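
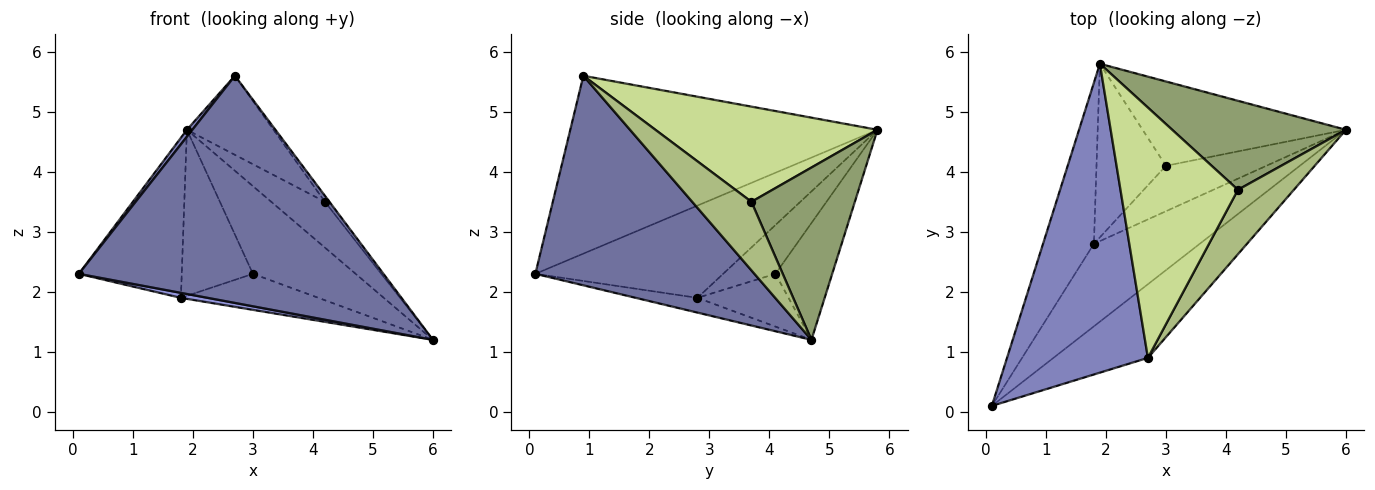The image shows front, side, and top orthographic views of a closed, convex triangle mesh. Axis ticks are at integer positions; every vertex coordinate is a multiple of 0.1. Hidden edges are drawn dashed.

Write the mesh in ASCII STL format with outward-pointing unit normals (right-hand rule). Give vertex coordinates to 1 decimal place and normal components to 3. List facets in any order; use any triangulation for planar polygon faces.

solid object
 facet normal 0.565 -0.785 -0.255
  outer loop
   vertex 2.7 0.9 5.6
   vertex 0.1 0.1 2.3
   vertex 6.0 4.7 1.2
  endloop
 endfacet
 facet normal -0.784 -0.014 0.621
  outer loop
   vertex 2.7 0.9 5.6
   vertex 1.9 5.8 4.7
   vertex 0.1 0.1 2.3
  endloop
 endfacet
 facet normal -0.138 -0.060 -0.989
  outer loop
   vertex 1.8 2.8 1.9
   vertex 6.0 4.7 1.2
   vertex 0.1 0.1 2.3
  endloop
 endfacet
 facet normal -0.790 0.433 -0.435
  outer loop
   vertex 1.8 2.8 1.9
   vertex 0.1 0.1 2.3
   vertex 1.9 5.8 4.7
  endloop
 endfacet
 facet normal 0.661 0.343 0.667
  outer loop
   vertex 4.2 3.7 3.5
   vertex 6.0 4.7 1.2
   vertex 1.9 5.8 4.7
  endloop
 endfacet
 facet normal 0.774 0.059 0.631
  outer loop
   vertex 4.2 3.7 3.5
   vertex 2.7 0.9 5.6
   vertex 6.0 4.7 1.2
  endloop
 endfacet
 facet normal 0.611 0.238 0.755
  outer loop
   vertex 4.2 3.7 3.5
   vertex 1.9 5.8 4.7
   vertex 2.7 0.9 5.6
  endloop
 endfacet
 facet normal -0.370 0.670 -0.644
  outer loop
   vertex 3.0 4.1 2.3
   vertex 1.9 5.8 4.7
   vertex 6.0 4.7 1.2
  endloop
 endfacet
 facet normal -0.381 0.574 -0.725
  outer loop
   vertex 3.0 4.1 2.3
   vertex 6.0 4.7 1.2
   vertex 1.8 2.8 1.9
  endloop
 endfacet
 facet normal -0.453 0.616 -0.644
  outer loop
   vertex 3.0 4.1 2.3
   vertex 1.8 2.8 1.9
   vertex 1.9 5.8 4.7
  endloop
 endfacet
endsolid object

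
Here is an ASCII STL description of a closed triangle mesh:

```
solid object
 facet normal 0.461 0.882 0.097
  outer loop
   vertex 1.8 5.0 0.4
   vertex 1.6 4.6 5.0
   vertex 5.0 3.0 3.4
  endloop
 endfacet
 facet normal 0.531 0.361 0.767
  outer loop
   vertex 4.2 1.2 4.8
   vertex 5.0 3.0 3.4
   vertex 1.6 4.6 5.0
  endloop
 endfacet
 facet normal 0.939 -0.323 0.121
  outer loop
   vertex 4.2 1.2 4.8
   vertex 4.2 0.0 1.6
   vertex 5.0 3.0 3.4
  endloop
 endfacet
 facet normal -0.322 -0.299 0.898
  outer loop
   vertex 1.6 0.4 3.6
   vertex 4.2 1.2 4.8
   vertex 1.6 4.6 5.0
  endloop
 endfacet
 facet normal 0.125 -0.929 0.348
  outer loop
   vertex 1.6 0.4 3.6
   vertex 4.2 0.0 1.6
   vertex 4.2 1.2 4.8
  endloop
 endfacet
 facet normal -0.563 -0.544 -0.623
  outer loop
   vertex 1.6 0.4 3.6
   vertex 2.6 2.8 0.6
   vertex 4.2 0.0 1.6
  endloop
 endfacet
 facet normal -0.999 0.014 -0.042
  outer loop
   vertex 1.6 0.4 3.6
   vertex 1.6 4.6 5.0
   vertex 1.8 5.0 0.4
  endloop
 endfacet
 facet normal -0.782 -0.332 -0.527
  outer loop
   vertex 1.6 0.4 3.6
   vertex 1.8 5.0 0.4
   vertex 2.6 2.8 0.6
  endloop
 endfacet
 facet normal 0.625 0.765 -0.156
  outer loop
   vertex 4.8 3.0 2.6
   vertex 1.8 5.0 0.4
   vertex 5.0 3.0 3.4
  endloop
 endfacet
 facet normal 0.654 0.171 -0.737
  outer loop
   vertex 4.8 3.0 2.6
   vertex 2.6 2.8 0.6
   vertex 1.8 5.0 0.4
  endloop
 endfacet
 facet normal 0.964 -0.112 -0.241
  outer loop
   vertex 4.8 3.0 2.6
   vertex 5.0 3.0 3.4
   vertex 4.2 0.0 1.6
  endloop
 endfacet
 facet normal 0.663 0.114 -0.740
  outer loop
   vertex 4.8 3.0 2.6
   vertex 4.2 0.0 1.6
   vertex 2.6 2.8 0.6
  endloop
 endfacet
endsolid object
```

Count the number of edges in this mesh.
18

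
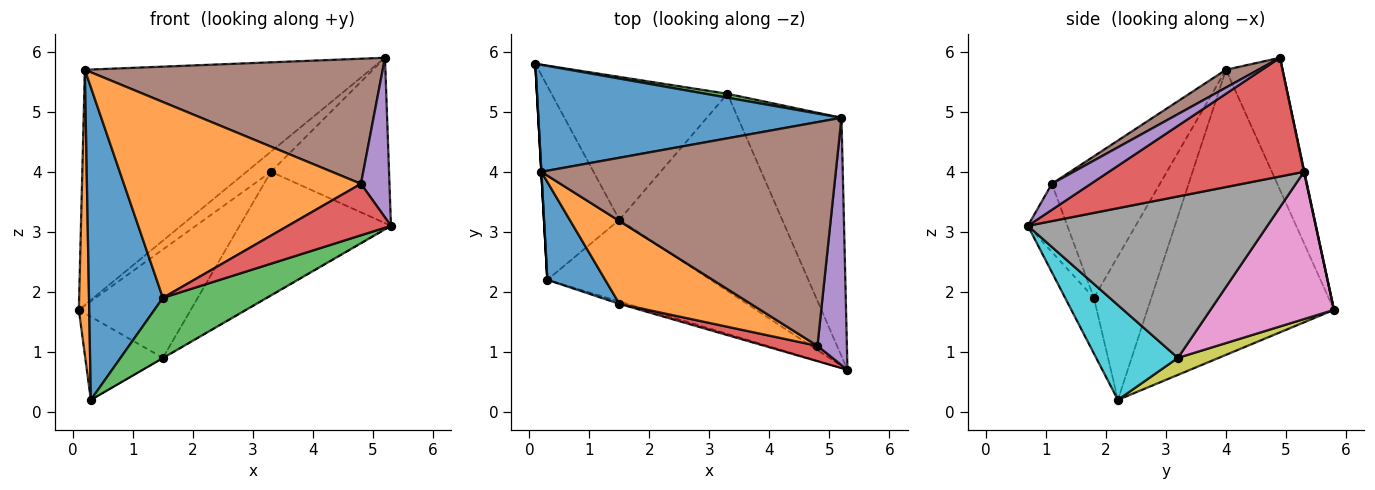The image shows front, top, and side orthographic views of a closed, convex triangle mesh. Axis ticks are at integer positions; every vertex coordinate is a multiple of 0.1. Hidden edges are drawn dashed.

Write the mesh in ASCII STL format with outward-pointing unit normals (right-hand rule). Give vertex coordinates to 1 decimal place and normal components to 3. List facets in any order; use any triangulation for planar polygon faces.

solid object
 facet normal -0.178 0.896 0.408
  outer loop
   vertex 0.2 4.0 5.7
   vertex 5.2 4.9 5.9
   vertex 0.1 5.8 1.7
  endloop
 endfacet
 facet normal -0.998 -0.055 0.000
  outer loop
   vertex 0.2 4.0 5.7
   vertex 0.1 5.8 1.7
   vertex 0.3 2.2 0.2
  endloop
 endfacet
 facet normal 0.017 0.982 0.189
  outer loop
   vertex 3.3 5.3 4.0
   vertex 0.1 5.8 1.7
   vertex 5.2 4.9 5.9
  endloop
 endfacet
 facet normal 0.686 0.415 -0.598
  outer loop
   vertex 3.3 5.3 4.0
   vertex 5.2 4.9 5.9
   vertex 5.3 0.7 3.1
  endloop
 endfacet
 facet normal 0.596 -0.436 0.675
  outer loop
   vertex 4.8 1.1 3.8
   vertex 5.3 0.7 3.1
   vertex 5.2 4.9 5.9
  endloop
 endfacet
 facet normal 0.053 -0.487 0.872
  outer loop
   vertex 4.8 1.1 3.8
   vertex 5.2 4.9 5.9
   vertex 0.2 4.0 5.7
  endloop
 endfacet
 facet normal 0.555 0.503 -0.663
  outer loop
   vertex 1.5 3.2 0.9
   vertex 0.1 5.8 1.7
   vertex 3.3 5.3 4.0
  endloop
 endfacet
 facet normal 0.643 0.407 -0.649
  outer loop
   vertex 1.5 3.2 0.9
   vertex 3.3 5.3 4.0
   vertex 5.3 0.7 3.1
  endloop
 endfacet
 facet normal 0.203 0.386 -0.900
  outer loop
   vertex 1.5 3.2 0.9
   vertex 0.3 2.2 0.2
   vertex 0.1 5.8 1.7
  endloop
 endfacet
 facet normal 0.502 0.003 -0.865
  outer loop
   vertex 1.5 3.2 0.9
   vertex 5.3 0.7 3.1
   vertex 0.3 2.2 0.2
  endloop
 endfacet
 facet normal -0.596 -0.767 0.240
  outer loop
   vertex 1.5 1.8 1.9
   vertex 0.2 4.0 5.7
   vertex 0.3 2.2 0.2
  endloop
 endfacet
 facet normal -0.387 -0.849 0.359
  outer loop
   vertex 1.5 1.8 1.9
   vertex 4.8 1.1 3.8
   vertex 0.2 4.0 5.7
  endloop
 endfacet
 facet normal -0.267 -0.963 -0.038
  outer loop
   vertex 1.5 1.8 1.9
   vertex 0.3 2.2 0.2
   vertex 5.3 0.7 3.1
  endloop
 endfacet
 facet normal -0.345 -0.900 0.268
  outer loop
   vertex 1.5 1.8 1.9
   vertex 5.3 0.7 3.1
   vertex 4.8 1.1 3.8
  endloop
 endfacet
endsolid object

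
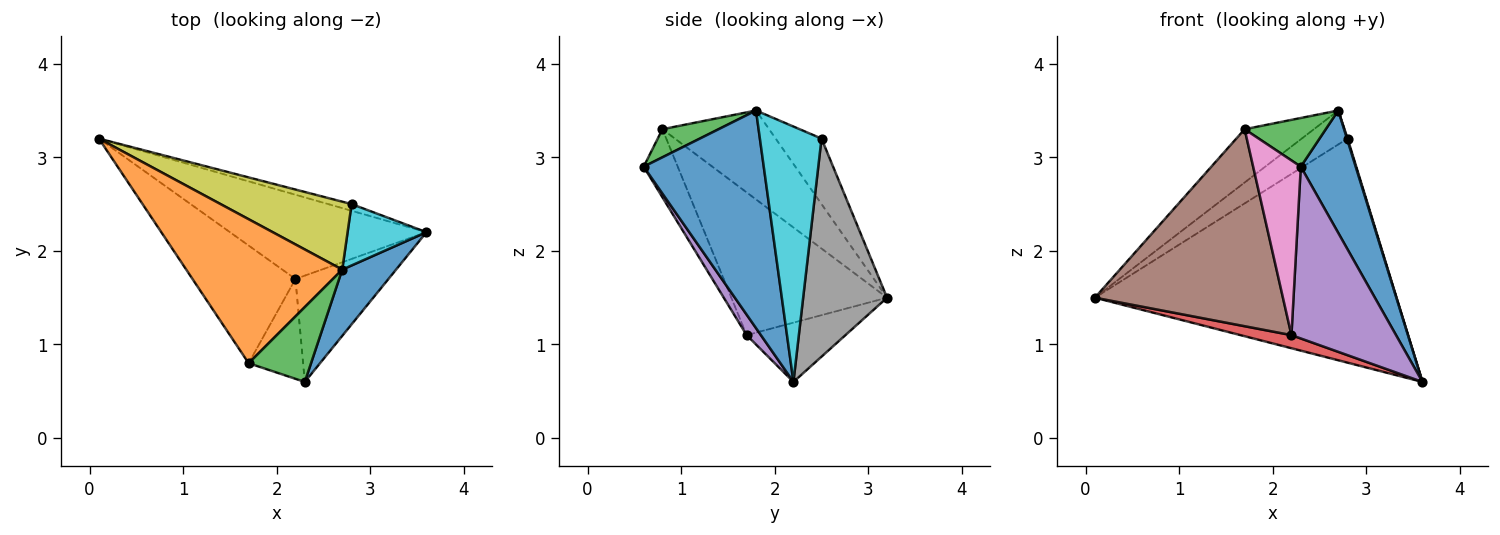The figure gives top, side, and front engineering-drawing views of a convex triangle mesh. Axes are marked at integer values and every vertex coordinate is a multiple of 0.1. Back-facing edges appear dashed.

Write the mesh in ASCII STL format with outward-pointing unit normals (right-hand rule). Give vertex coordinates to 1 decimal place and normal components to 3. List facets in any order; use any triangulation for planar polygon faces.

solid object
 facet normal 0.887 -0.406 0.219
  outer loop
   vertex 2.7 1.8 3.5
   vertex 2.3 0.6 2.9
   vertex 3.6 2.2 0.6
  endloop
 endfacet
 facet normal -0.471 0.306 0.827
  outer loop
   vertex 1.7 0.8 3.3
   vertex 2.7 1.8 3.5
   vertex 0.1 3.2 1.5
  endloop
 endfacet
 facet normal 0.353 -0.510 0.784
  outer loop
   vertex 1.7 0.8 3.3
   vertex 2.3 0.6 2.9
   vertex 2.7 1.8 3.5
  endloop
 endfacet
 facet normal -0.286 -0.147 -0.947
  outer loop
   vertex 2.2 1.7 1.1
   vertex 0.1 3.2 1.5
   vertex 3.6 2.2 0.6
  endloop
 endfacet
 facet normal 0.115 -0.845 -0.523
  outer loop
   vertex 2.2 1.7 1.1
   vertex 3.6 2.2 0.6
   vertex 2.3 0.6 2.9
  endloop
 endfacet
 facet normal -0.579 -0.700 -0.418
  outer loop
   vertex 2.2 1.7 1.1
   vertex 1.7 0.8 3.3
   vertex 0.1 3.2 1.5
  endloop
 endfacet
 facet normal -0.527 -0.738 -0.422
  outer loop
   vertex 2.2 1.7 1.1
   vertex 2.3 0.6 2.9
   vertex 1.7 0.8 3.3
  endloop
 endfacet
 facet normal 0.268 0.963 -0.029
  outer loop
   vertex 2.8 2.5 3.2
   vertex 3.6 2.2 0.6
   vertex 0.1 3.2 1.5
  endloop
 endfacet
 facet normal -0.408 0.408 0.816
  outer loop
   vertex 2.8 2.5 3.2
   vertex 0.1 3.2 1.5
   vertex 2.7 1.8 3.5
  endloop
 endfacet
 facet normal 0.955 -0.010 0.295
  outer loop
   vertex 2.8 2.5 3.2
   vertex 2.7 1.8 3.5
   vertex 3.6 2.2 0.6
  endloop
 endfacet
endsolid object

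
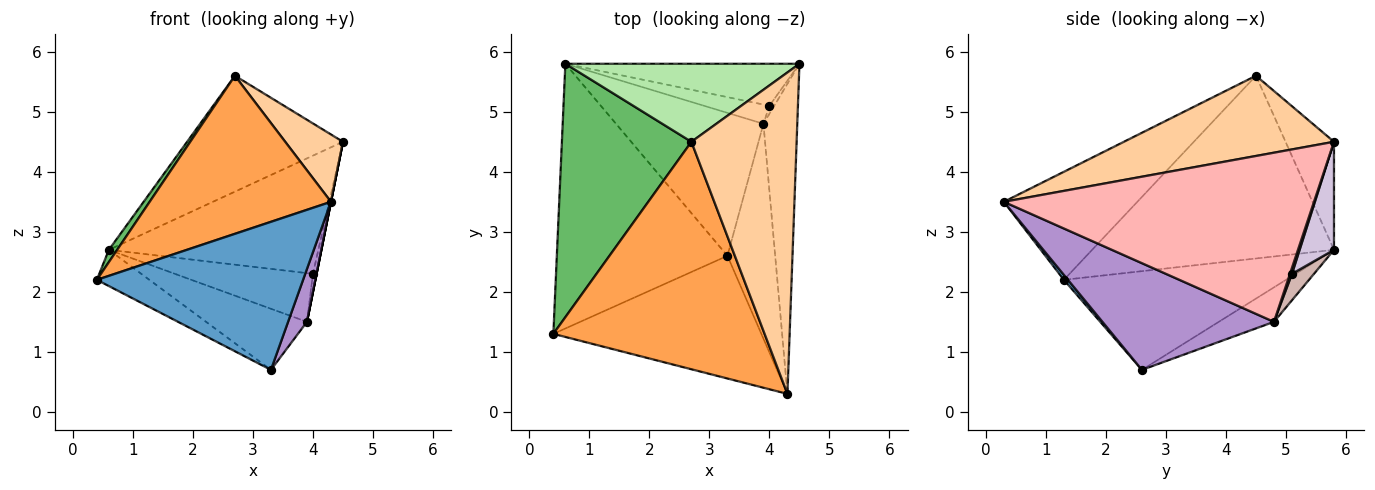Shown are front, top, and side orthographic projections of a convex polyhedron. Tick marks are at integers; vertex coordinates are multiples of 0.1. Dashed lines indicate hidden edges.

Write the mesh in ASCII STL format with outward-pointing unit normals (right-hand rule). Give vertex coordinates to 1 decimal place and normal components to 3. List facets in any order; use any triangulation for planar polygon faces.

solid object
 facet normal 0.015 -0.770 -0.638
  outer loop
   vertex 3.3 2.6 0.7
   vertex 4.3 0.3 3.5
   vertex 0.4 1.3 2.2
  endloop
 endfacet
 facet normal -0.497 0.118 -0.860
  outer loop
   vertex 0.6 5.8 2.7
   vertex 3.3 2.6 0.7
   vertex 0.4 1.3 2.2
  endloop
 endfacet
 facet normal -0.387 -0.526 0.757
  outer loop
   vertex 2.7 4.5 5.6
   vertex 0.4 1.3 2.2
   vertex 4.3 0.3 3.5
  endloop
 endfacet
 facet normal 0.598 -0.164 0.784
  outer loop
   vertex 2.7 4.5 5.6
   vertex 4.3 0.3 3.5
   vertex 4.5 5.8 4.5
  endloop
 endfacet
 facet normal -0.816 -0.028 0.578
  outer loop
   vertex 2.7 4.5 5.6
   vertex 0.6 5.8 2.7
   vertex 0.4 1.3 2.2
  endloop
 endfacet
 facet normal -0.250 0.803 0.541
  outer loop
   vertex 2.7 4.5 5.6
   vertex 4.5 5.8 4.5
   vertex 0.6 5.8 2.7
  endloop
 endfacet
 facet normal -0.210 0.384 -0.899
  outer loop
   vertex 3.9 4.8 1.5
   vertex 3.3 2.6 0.7
   vertex 0.6 5.8 2.7
  endloop
 endfacet
 facet normal 0.981 0.000 -0.196
  outer loop
   vertex 3.9 4.8 1.5
   vertex 4.5 5.8 4.5
   vertex 4.3 0.3 3.5
  endloop
 endfacet
 facet normal 0.908 -0.100 -0.406
  outer loop
   vertex 3.9 4.8 1.5
   vertex 4.3 0.3 3.5
   vertex 3.3 2.6 0.7
  endloop
 endfacet
 facet normal 0.153 0.931 -0.331
  outer loop
   vertex 4.0 5.1 2.3
   vertex 0.6 5.8 2.7
   vertex 4.5 5.8 4.5
  endloop
 endfacet
 facet normal 0.453 0.815 -0.362
  outer loop
   vertex 4.0 5.1 2.3
   vertex 4.5 5.8 4.5
   vertex 3.9 4.8 1.5
  endloop
 endfacet
 facet normal 0.147 0.920 -0.363
  outer loop
   vertex 4.0 5.1 2.3
   vertex 3.9 4.8 1.5
   vertex 0.6 5.8 2.7
  endloop
 endfacet
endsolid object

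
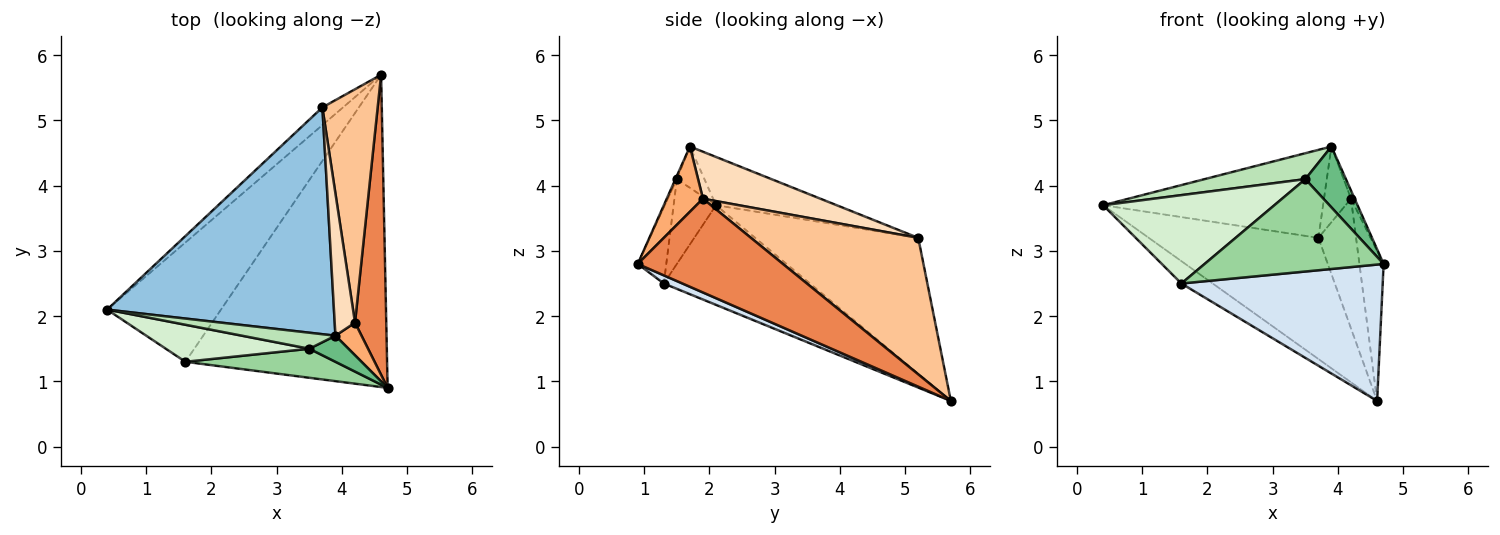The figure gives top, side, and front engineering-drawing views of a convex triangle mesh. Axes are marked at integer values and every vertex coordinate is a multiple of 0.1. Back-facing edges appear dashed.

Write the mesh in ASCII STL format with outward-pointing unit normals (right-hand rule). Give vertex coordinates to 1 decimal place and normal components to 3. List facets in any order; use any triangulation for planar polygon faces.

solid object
 facet normal -0.689 0.717 -0.105
  outer loop
   vertex 3.7 5.2 3.2
   vertex 4.6 5.7 0.7
   vertex 0.4 2.1 3.7
  endloop
 endfacet
 facet normal -0.195 0.355 0.915
  outer loop
   vertex 3.7 5.2 3.2
   vertex 0.4 2.1 3.7
   vertex 3.9 1.7 4.6
  endloop
 endfacet
 facet normal -0.652 0.140 -0.745
  outer loop
   vertex 1.6 1.3 2.5
   vertex 0.4 2.1 3.7
   vertex 4.6 5.7 0.7
  endloop
 endfacet
 facet normal 0.037 -0.400 -0.916
  outer loop
   vertex 1.6 1.3 2.5
   vertex 4.6 5.7 0.7
   vertex 4.7 0.9 2.8
  endloop
 endfacet
 facet normal 0.937 0.156 0.312
  outer loop
   vertex 4.2 1.9 3.8
   vertex 4.7 0.9 2.8
   vertex 4.6 5.7 0.7
  endloop
 endfacet
 facet normal 0.925 0.092 0.370
  outer loop
   vertex 4.2 1.9 3.8
   vertex 3.9 1.7 4.6
   vertex 4.7 0.9 2.8
  endloop
 endfacet
 facet normal 0.907 0.204 0.367
  outer loop
   vertex 4.2 1.9 3.8
   vertex 4.6 5.7 0.7
   vertex 3.7 5.2 3.2
  endloop
 endfacet
 facet normal 0.898 0.207 0.388
  outer loop
   vertex 4.2 1.9 3.8
   vertex 3.7 5.2 3.2
   vertex 3.9 1.7 4.6
  endloop
 endfacet
 facet normal -0.033 -0.919 0.394
  outer loop
   vertex 3.5 1.5 4.1
   vertex 4.7 0.9 2.8
   vertex 3.9 1.7 4.6
  endloop
 endfacet
 facet normal -0.150 -0.943 0.296
  outer loop
   vertex 3.5 1.5 4.1
   vertex 1.6 1.3 2.5
   vertex 4.7 0.9 2.8
  endloop
 endfacet
 facet normal -0.226 -0.828 0.512
  outer loop
   vertex 3.5 1.5 4.1
   vertex 3.9 1.7 4.6
   vertex 0.4 2.1 3.7
  endloop
 endfacet
 facet normal -0.223 -0.899 0.377
  outer loop
   vertex 3.5 1.5 4.1
   vertex 0.4 2.1 3.7
   vertex 1.6 1.3 2.5
  endloop
 endfacet
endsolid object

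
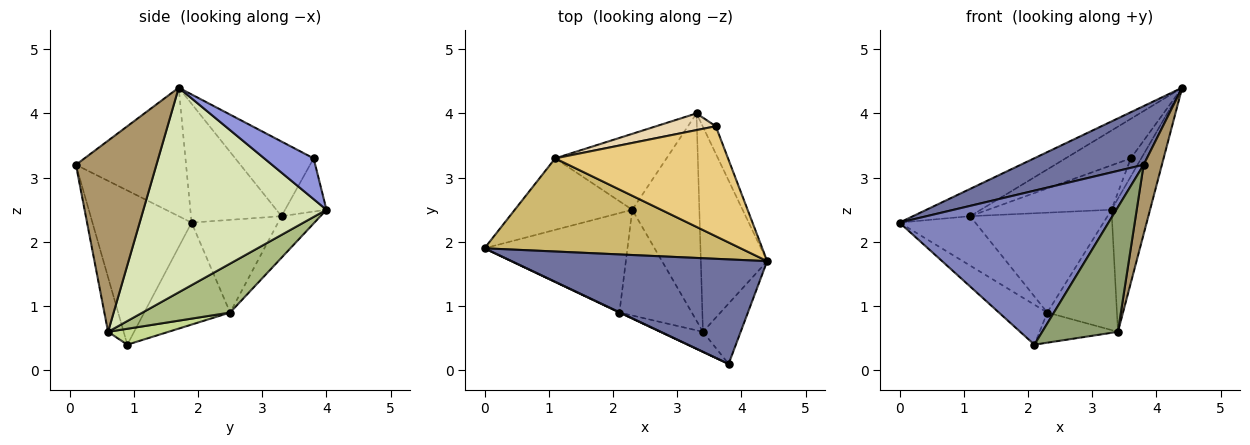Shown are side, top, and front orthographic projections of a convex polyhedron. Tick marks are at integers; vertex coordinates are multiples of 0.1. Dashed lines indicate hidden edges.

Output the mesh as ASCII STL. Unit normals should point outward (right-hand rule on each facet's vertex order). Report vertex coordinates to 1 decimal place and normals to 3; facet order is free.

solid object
 facet normal -0.402 -0.448 0.799
  outer loop
   vertex 3.8 0.1 3.2
   vertex 4.4 1.7 4.4
   vertex 0.0 1.9 2.3
  endloop
 endfacet
 facet normal -0.428 -0.904 0.002
  outer loop
   vertex 3.8 0.1 3.2
   vertex 0.0 1.9 2.3
   vertex 2.1 0.9 0.4
  endloop
 endfacet
 facet normal 0.933 0.198 -0.300
  outer loop
   vertex 3.6 3.8 3.3
   vertex 4.4 1.7 4.4
   vertex 3.3 4.0 2.5
  endloop
 endfacet
 facet normal -0.552 0.311 -0.774
  outer loop
   vertex 2.3 2.5 0.9
   vertex 2.1 0.9 0.4
   vertex 0.0 1.9 2.3
  endloop
 endfacet
 facet normal -0.199 -0.968 -0.155
  outer loop
   vertex 3.4 0.6 0.6
   vertex 3.8 0.1 3.2
   vertex 2.1 0.9 0.4
  endloop
 endfacet
 facet normal 0.534 0.424 -0.731
  outer loop
   vertex 3.4 0.6 0.6
   vertex 2.3 2.5 0.9
   vertex 3.3 4.0 2.5
  endloop
 endfacet
 facet normal 0.207 0.268 -0.941
  outer loop
   vertex 3.4 0.6 0.6
   vertex 2.1 0.9 0.4
   vertex 2.3 2.5 0.9
  endloop
 endfacet
 facet normal 0.933 0.196 -0.302
  outer loop
   vertex 3.4 0.6 0.6
   vertex 3.3 4.0 2.5
   vertex 4.4 1.7 4.4
  endloop
 endfacet
 facet normal 0.958 -0.217 -0.189
  outer loop
   vertex 3.4 0.6 0.6
   vertex 4.4 1.7 4.4
   vertex 3.8 0.1 3.2
  endloop
 endfacet
 facet normal -0.407 0.257 0.877
  outer loop
   vertex 1.1 3.3 2.4
   vertex 0.0 1.9 2.3
   vertex 4.4 1.7 4.4
  endloop
 endfacet
 facet normal -0.377 0.313 0.872
  outer loop
   vertex 1.1 3.3 2.4
   vertex 4.4 1.7 4.4
   vertex 3.6 3.8 3.3
  endloop
 endfacet
 facet normal -0.299 0.893 0.336
  outer loop
   vertex 1.1 3.3 2.4
   vertex 3.6 3.8 3.3
   vertex 3.3 4.0 2.5
  endloop
 endfacet
 facet normal -0.544 0.477 -0.690
  outer loop
   vertex 1.1 3.3 2.4
   vertex 2.3 2.5 0.9
   vertex 0.0 1.9 2.3
  endloop
 endfacet
 facet normal -0.220 0.777 -0.590
  outer loop
   vertex 1.1 3.3 2.4
   vertex 3.3 4.0 2.5
   vertex 2.3 2.5 0.9
  endloop
 endfacet
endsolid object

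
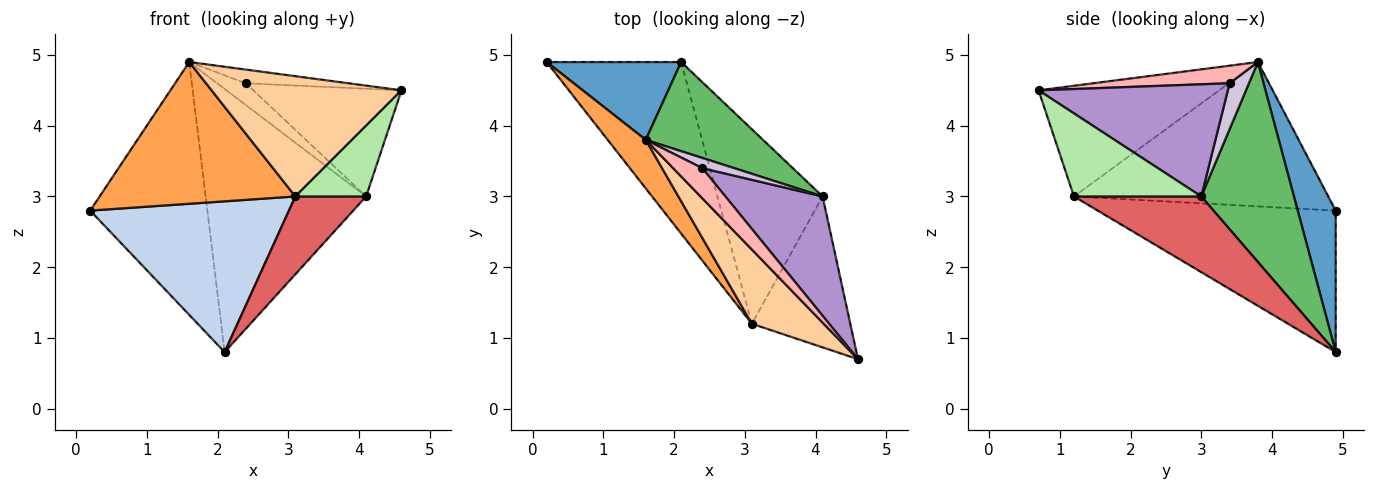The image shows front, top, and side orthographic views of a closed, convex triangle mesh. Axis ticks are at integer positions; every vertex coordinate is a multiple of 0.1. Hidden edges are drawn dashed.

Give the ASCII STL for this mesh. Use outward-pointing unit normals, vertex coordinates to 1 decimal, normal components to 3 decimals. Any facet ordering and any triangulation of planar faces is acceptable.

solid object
 facet normal 0.296 0.913 0.281
  outer loop
   vertex 1.6 3.8 4.9
   vertex 2.1 4.9 0.8
   vertex 0.2 4.9 2.8
  endloop
 endfacet
 facet normal -0.620 -0.518 -0.589
  outer loop
   vertex 3.1 1.2 3.0
   vertex 0.2 4.9 2.8
   vertex 2.1 4.9 0.8
  endloop
 endfacet
 facet normal -0.776 -0.597 0.204
  outer loop
   vertex 3.1 1.2 3.0
   vertex 1.6 3.8 4.9
   vertex 0.2 4.9 2.8
  endloop
 endfacet
 facet normal -0.629 -0.661 0.409
  outer loop
   vertex 3.1 1.2 3.0
   vertex 4.6 0.7 4.5
   vertex 1.6 3.8 4.9
  endloop
 endfacet
 facet normal 0.480 0.831 0.281
  outer loop
   vertex 4.1 3.0 3.0
   vertex 2.1 4.9 0.8
   vertex 1.6 3.8 4.9
  endloop
 endfacet
 facet normal 0.607 -0.337 -0.720
  outer loop
   vertex 4.1 3.0 3.0
   vertex 4.6 0.7 4.5
   vertex 3.1 1.2 3.0
  endloop
 endfacet
 facet normal 0.556 -0.309 -0.772
  outer loop
   vertex 4.1 3.0 3.0
   vertex 3.1 1.2 3.0
   vertex 2.1 4.9 0.8
  endloop
 endfacet
 facet normal 0.481 0.362 0.799
  outer loop
   vertex 2.4 3.4 4.6
   vertex 1.6 3.8 4.9
   vertex 4.6 0.7 4.5
  endloop
 endfacet
 facet normal 0.650 0.509 0.564
  outer loop
   vertex 2.4 3.4 4.6
   vertex 4.6 0.7 4.5
   vertex 4.1 3.0 3.0
  endloop
 endfacet
 facet normal 0.522 0.773 0.361
  outer loop
   vertex 2.4 3.4 4.6
   vertex 4.1 3.0 3.0
   vertex 1.6 3.8 4.9
  endloop
 endfacet
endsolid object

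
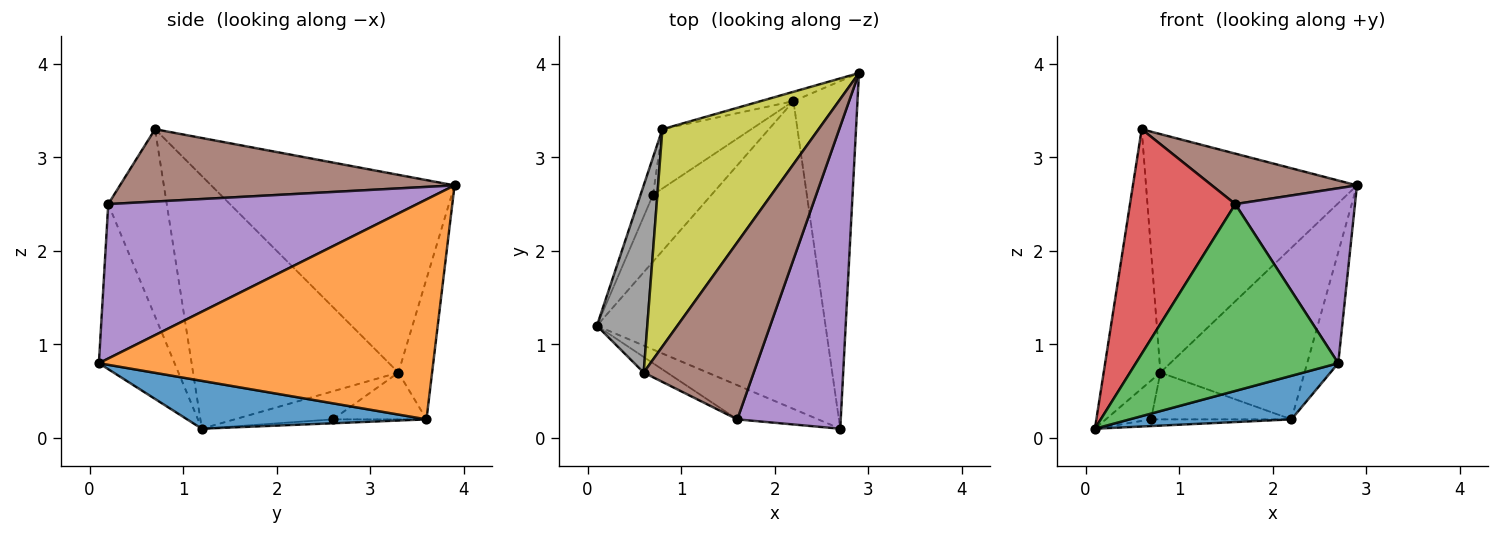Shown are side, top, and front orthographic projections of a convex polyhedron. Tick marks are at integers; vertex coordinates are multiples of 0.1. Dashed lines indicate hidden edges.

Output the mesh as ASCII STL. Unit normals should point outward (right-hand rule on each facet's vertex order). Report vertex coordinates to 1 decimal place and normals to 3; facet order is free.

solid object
 facet normal 0.203 -0.137 -0.970
  outer loop
   vertex 2.2 3.6 0.2
   vertex 2.7 0.1 0.8
   vertex 0.1 1.2 0.1
  endloop
 endfacet
 facet normal 0.956 0.089 -0.278
  outer loop
   vertex 2.2 3.6 0.2
   vertex 2.9 3.9 2.7
   vertex 2.7 0.1 0.8
  endloop
 endfacet
 facet normal -0.345 -0.923 -0.169
  outer loop
   vertex 1.6 0.2 2.5
   vertex 0.1 1.2 0.1
   vertex 2.7 0.1 0.8
  endloop
 endfacet
 facet normal -0.485 -0.873 -0.061
  outer loop
   vertex 1.6 0.2 2.5
   vertex 0.6 0.7 3.3
   vertex 0.1 1.2 0.1
  endloop
 endfacet
 facet normal 0.791 -0.306 0.530
  outer loop
   vertex 1.6 0.2 2.5
   vertex 2.7 0.1 0.8
   vertex 2.9 3.9 2.7
  endloop
 endfacet
 facet normal 0.534 -0.232 0.813
  outer loop
   vertex 1.6 0.2 2.5
   vertex 2.9 3.9 2.7
   vertex 0.6 0.7 3.3
  endloop
 endfacet
 facet normal -0.227 0.972 -0.053
  outer loop
   vertex 0.8 3.3 0.7
   vertex 2.9 3.9 2.7
   vertex 2.2 3.6 0.2
  endloop
 endfacet
 facet normal -0.947 0.262 0.189
  outer loop
   vertex 0.8 3.3 0.7
   vertex 0.1 1.2 0.1
   vertex 0.6 0.7 3.3
  endloop
 endfacet
 facet normal -0.649 0.562 0.513
  outer loop
   vertex 0.8 3.3 0.7
   vertex 0.6 0.7 3.3
   vertex 2.9 3.9 2.7
  endloop
 endfacet
 facet normal -0.066 0.099 -0.993
  outer loop
   vertex 0.7 2.6 0.2
   vertex 2.2 3.6 0.2
   vertex 0.1 1.2 0.1
  endloop
 endfacet
 facet normal -0.842 0.388 -0.374
  outer loop
   vertex 0.7 2.6 0.2
   vertex 0.1 1.2 0.1
   vertex 0.8 3.3 0.7
  endloop
 endfacet
 facet normal -0.382 0.573 -0.725
  outer loop
   vertex 0.7 2.6 0.2
   vertex 0.8 3.3 0.7
   vertex 2.2 3.6 0.2
  endloop
 endfacet
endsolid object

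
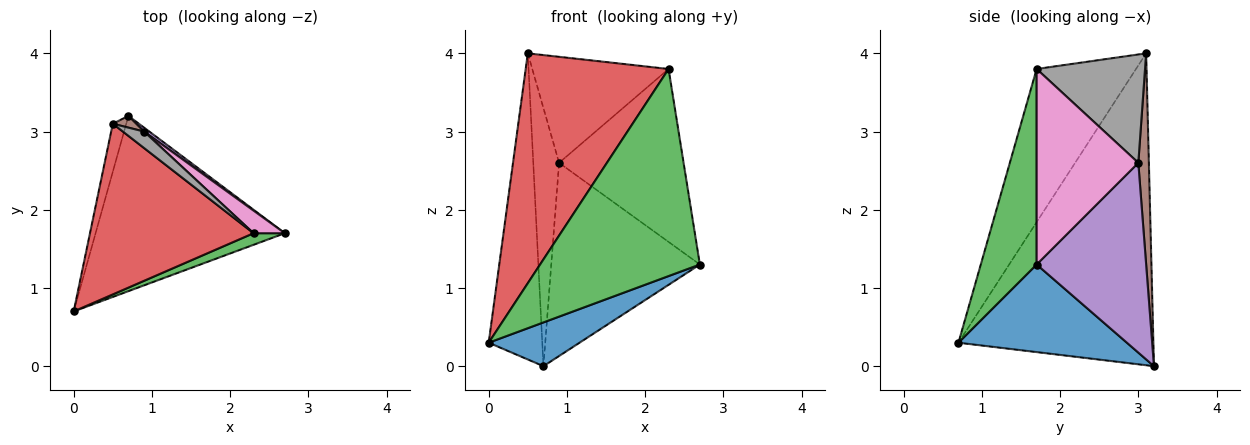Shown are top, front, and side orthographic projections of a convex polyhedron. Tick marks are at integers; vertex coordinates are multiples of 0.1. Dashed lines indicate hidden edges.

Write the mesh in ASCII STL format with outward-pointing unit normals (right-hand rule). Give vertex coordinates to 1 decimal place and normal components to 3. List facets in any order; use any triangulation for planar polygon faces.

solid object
 facet normal 0.410 -0.221 -0.885
  outer loop
   vertex 0.7 3.2 0.0
   vertex 2.7 1.7 1.3
   vertex 0.0 0.7 0.3
  endloop
 endfacet
 facet normal -0.963 0.265 -0.042
  outer loop
   vertex 0.5 3.1 4.0
   vertex 0.7 3.2 0.0
   vertex 0.0 0.7 0.3
  endloop
 endfacet
 facet normal 0.330 -0.943 0.053
  outer loop
   vertex 2.3 1.7 3.8
   vertex 0.0 0.7 0.3
   vertex 2.7 1.7 1.3
  endloop
 endfacet
 facet normal -0.487 -0.701 0.521
  outer loop
   vertex 2.3 1.7 3.8
   vertex 0.5 3.1 4.0
   vertex 0.0 0.7 0.3
  endloop
 endfacet
 facet normal 0.593 0.805 0.016
  outer loop
   vertex 0.9 3.0 2.6
   vertex 2.7 1.7 1.3
   vertex 0.7 3.2 0.0
  endloop
 endfacet
 facet normal 0.378 0.925 0.042
  outer loop
   vertex 0.9 3.0 2.6
   vertex 0.7 3.2 0.0
   vertex 0.5 3.1 4.0
  endloop
 endfacet
 facet normal 0.629 0.771 0.101
  outer loop
   vertex 0.9 3.0 2.6
   vertex 2.3 1.7 3.8
   vertex 2.7 1.7 1.3
  endloop
 endfacet
 facet normal 0.618 0.777 0.121
  outer loop
   vertex 0.9 3.0 2.6
   vertex 0.5 3.1 4.0
   vertex 2.3 1.7 3.8
  endloop
 endfacet
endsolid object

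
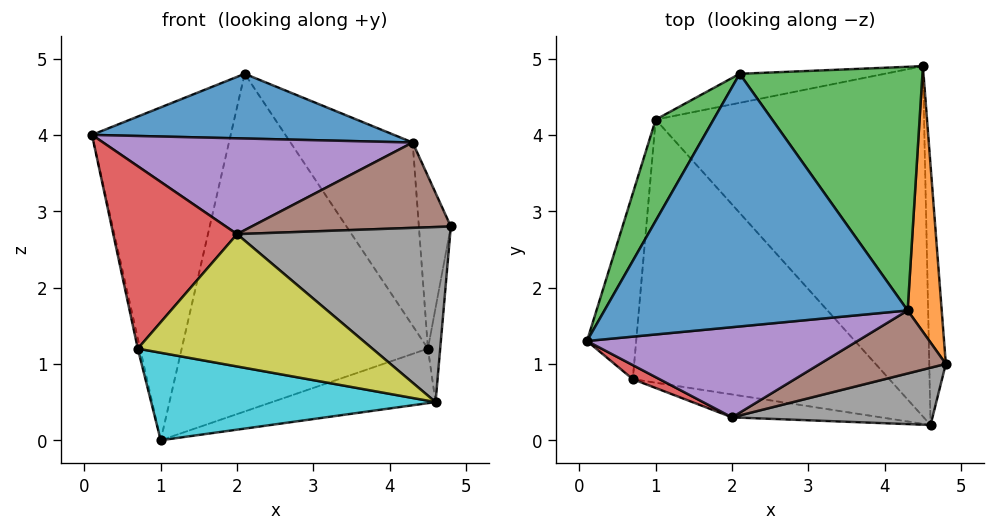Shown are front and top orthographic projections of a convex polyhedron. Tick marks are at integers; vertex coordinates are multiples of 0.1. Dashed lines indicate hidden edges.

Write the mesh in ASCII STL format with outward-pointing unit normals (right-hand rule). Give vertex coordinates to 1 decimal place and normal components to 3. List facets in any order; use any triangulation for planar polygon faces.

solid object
 facet normal 0.047 -0.248 0.968
  outer loop
   vertex 4.3 1.7 3.9
   vertex 2.1 4.8 4.8
   vertex 0.1 1.3 4.0
  endloop
 endfacet
 facet normal 0.934 0.195 0.300
  outer loop
   vertex 4.3 1.7 3.9
   vertex 4.8 1.0 2.8
   vertex 4.5 4.9 1.2
  endloop
 endfacet
 facet normal 0.761 0.390 0.518
  outer loop
   vertex 4.3 1.7 3.9
   vertex 4.5 4.9 1.2
   vertex 2.1 4.8 4.8
  endloop
 endfacet
 facet normal -0.427 -0.902 0.070
  outer loop
   vertex 2.0 0.3 2.7
   vertex 0.1 1.3 4.0
   vertex 0.7 0.8 1.2
  endloop
 endfacet
 facet normal 0.085 -0.726 0.683
  outer loop
   vertex 2.0 0.3 2.7
   vertex 4.3 1.7 3.9
   vertex 0.1 1.3 4.0
  endloop
 endfacet
 facet normal 0.177 -0.792 0.584
  outer loop
   vertex 2.0 0.3 2.7
   vertex 4.8 1.0 2.8
   vertex 4.3 1.7 3.9
  endloop
 endfacet
 facet normal 0.994 0.036 -0.099
  outer loop
   vertex 4.6 0.2 0.5
   vertex 4.5 4.9 1.2
   vertex 4.8 1.0 2.8
  endloop
 endfacet
 facet normal 0.221 -0.927 0.303
  outer loop
   vertex 4.6 0.2 0.5
   vertex 4.8 1.0 2.8
   vertex 2.0 0.3 2.7
  endloop
 endfacet
 facet normal -0.179 -0.969 -0.168
  outer loop
   vertex 4.6 0.2 0.5
   vertex 2.0 0.3 2.7
   vertex 0.7 0.8 1.2
  endloop
 endfacet
 facet normal -0.214 -0.308 -0.927
  outer loop
   vertex 1.0 4.2 0.0
   vertex 4.6 0.2 0.5
   vertex 0.7 0.8 1.2
  endloop
 endfacet
 facet normal -0.977 0.012 -0.211
  outer loop
   vertex 1.0 4.2 0.0
   vertex 0.7 0.8 1.2
   vertex 0.1 1.3 4.0
  endloop
 endfacet
 facet normal 0.294 0.147 -0.944
  outer loop
   vertex 1.0 4.2 0.0
   vertex 4.5 4.9 1.2
   vertex 4.6 0.2 0.5
  endloop
 endfacet
 facet normal -0.873 0.467 0.142
  outer loop
   vertex 1.0 4.2 0.0
   vertex 0.1 1.3 4.0
   vertex 2.1 4.8 4.8
  endloop
 endfacet
 facet normal -0.168 0.982 -0.084
  outer loop
   vertex 1.0 4.2 0.0
   vertex 2.1 4.8 4.8
   vertex 4.5 4.9 1.2
  endloop
 endfacet
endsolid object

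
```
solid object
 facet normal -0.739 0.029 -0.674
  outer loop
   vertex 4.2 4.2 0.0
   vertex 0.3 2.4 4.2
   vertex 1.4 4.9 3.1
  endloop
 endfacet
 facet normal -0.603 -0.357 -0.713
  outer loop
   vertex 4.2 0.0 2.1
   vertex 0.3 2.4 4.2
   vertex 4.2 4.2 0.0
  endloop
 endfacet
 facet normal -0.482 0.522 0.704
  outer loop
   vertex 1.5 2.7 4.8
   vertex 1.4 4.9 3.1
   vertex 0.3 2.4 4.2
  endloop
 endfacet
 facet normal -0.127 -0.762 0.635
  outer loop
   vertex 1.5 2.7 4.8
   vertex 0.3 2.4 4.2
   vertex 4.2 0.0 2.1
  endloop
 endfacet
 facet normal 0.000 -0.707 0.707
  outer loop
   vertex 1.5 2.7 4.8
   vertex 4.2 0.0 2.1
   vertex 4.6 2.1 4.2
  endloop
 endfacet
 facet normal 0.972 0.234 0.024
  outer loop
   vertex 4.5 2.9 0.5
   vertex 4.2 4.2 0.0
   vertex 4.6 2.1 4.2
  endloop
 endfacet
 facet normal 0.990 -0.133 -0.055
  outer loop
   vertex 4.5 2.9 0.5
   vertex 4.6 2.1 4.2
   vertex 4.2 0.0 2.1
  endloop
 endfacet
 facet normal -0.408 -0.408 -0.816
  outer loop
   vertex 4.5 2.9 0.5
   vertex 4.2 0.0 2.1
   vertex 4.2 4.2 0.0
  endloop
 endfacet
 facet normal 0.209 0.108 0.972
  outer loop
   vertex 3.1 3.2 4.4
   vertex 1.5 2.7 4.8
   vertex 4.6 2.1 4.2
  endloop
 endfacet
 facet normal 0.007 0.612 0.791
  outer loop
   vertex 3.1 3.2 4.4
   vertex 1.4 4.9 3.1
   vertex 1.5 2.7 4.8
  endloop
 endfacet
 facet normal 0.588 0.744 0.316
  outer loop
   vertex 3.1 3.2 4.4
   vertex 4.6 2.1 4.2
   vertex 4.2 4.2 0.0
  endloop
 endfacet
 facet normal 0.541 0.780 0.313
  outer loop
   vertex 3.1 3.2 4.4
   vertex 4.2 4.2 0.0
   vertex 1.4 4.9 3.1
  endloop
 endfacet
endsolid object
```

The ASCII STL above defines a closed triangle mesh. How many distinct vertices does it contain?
8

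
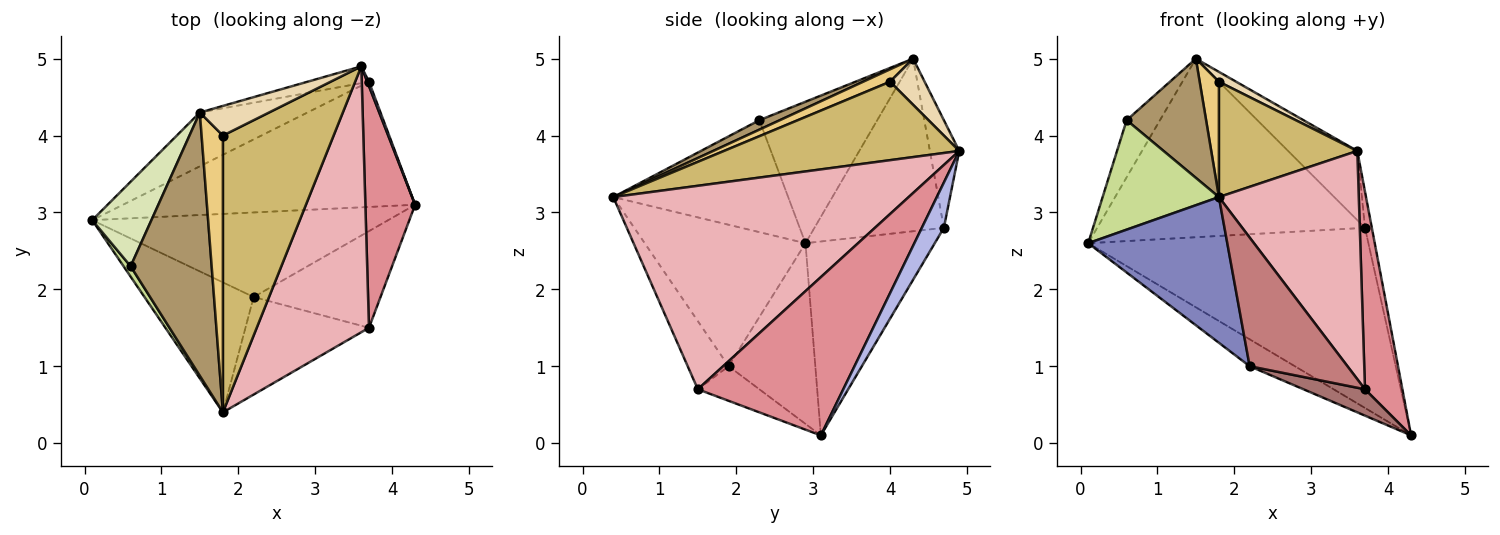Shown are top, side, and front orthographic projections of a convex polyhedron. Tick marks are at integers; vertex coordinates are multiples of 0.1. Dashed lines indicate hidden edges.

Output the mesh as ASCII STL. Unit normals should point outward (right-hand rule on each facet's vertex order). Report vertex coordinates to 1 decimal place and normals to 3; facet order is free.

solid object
 facet normal -0.503 0.262 -0.824
  outer loop
   vertex 2.2 1.9 1.0
   vertex 0.1 2.9 2.6
   vertex 4.3 3.1 0.1
  endloop
 endfacet
 facet normal -0.653 -0.565 -0.504
  outer loop
   vertex 2.2 1.9 1.0
   vertex 1.8 0.4 3.2
   vertex 0.1 2.9 2.6
  endloop
 endfacet
 facet normal -0.354 0.768 -0.534
  outer loop
   vertex 3.7 4.7 2.8
   vertex 4.3 3.1 0.1
   vertex 0.1 2.9 2.6
  endloop
 endfacet
 facet normal 0.954 0.297 0.036
  outer loop
   vertex 3.7 4.7 2.8
   vertex 3.6 4.9 3.8
   vertex 4.3 3.1 0.1
  endloop
 endfacet
 facet normal -0.420 0.869 -0.262
  outer loop
   vertex 3.7 4.7 2.8
   vertex 0.1 2.9 2.6
   vertex 1.5 4.3 5.0
  endloop
 endfacet
 facet normal -0.381 0.898 -0.218
  outer loop
   vertex 3.7 4.7 2.8
   vertex 1.5 4.3 5.0
   vertex 3.6 4.9 3.8
  endloop
 endfacet
 facet normal -0.832 -0.553 0.053
  outer loop
   vertex 0.6 2.3 4.2
   vertex 0.1 2.9 2.6
   vertex 1.8 0.4 3.2
  endloop
 endfacet
 facet normal -0.893 0.252 0.374
  outer loop
   vertex 0.6 2.3 4.2
   vertex 1.5 4.3 5.0
   vertex 0.1 2.9 2.6
  endloop
 endfacet
 facet normal 0.106 -0.410 0.906
  outer loop
   vertex 0.6 2.3 4.2
   vertex 1.8 0.4 3.2
   vertex 1.5 4.3 5.0
  endloop
 endfacet
 facet normal 0.547 -0.322 0.773
  outer loop
   vertex 1.8 4.0 4.7
   vertex 1.8 0.4 3.2
   vertex 3.6 4.9 3.8
  endloop
 endfacet
 facet normal 0.474 -0.339 0.813
  outer loop
   vertex 1.8 4.0 4.7
   vertex 1.5 4.3 5.0
   vertex 1.8 0.4 3.2
  endloop
 endfacet
 facet normal 0.535 -0.267 0.802
  outer loop
   vertex 1.8 4.0 4.7
   vertex 3.6 4.9 3.8
   vertex 1.5 4.3 5.0
  endloop
 endfacet
 facet normal -0.254 -0.254 -0.933
  outer loop
   vertex 3.7 1.5 0.7
   vertex 2.2 1.9 1.0
   vertex 4.3 3.1 0.1
  endloop
 endfacet
 facet normal -0.316 -0.756 -0.573
  outer loop
   vertex 3.7 1.5 0.7
   vertex 1.8 0.4 3.2
   vertex 2.2 1.9 1.0
  endloop
 endfacet
 facet normal 0.927 -0.238 0.291
  outer loop
   vertex 3.7 1.5 0.7
   vertex 4.3 3.1 0.1
   vertex 3.6 4.9 3.8
  endloop
 endfacet
 facet normal 0.809 -0.383 0.446
  outer loop
   vertex 3.7 1.5 0.7
   vertex 3.6 4.9 3.8
   vertex 1.8 0.4 3.2
  endloop
 endfacet
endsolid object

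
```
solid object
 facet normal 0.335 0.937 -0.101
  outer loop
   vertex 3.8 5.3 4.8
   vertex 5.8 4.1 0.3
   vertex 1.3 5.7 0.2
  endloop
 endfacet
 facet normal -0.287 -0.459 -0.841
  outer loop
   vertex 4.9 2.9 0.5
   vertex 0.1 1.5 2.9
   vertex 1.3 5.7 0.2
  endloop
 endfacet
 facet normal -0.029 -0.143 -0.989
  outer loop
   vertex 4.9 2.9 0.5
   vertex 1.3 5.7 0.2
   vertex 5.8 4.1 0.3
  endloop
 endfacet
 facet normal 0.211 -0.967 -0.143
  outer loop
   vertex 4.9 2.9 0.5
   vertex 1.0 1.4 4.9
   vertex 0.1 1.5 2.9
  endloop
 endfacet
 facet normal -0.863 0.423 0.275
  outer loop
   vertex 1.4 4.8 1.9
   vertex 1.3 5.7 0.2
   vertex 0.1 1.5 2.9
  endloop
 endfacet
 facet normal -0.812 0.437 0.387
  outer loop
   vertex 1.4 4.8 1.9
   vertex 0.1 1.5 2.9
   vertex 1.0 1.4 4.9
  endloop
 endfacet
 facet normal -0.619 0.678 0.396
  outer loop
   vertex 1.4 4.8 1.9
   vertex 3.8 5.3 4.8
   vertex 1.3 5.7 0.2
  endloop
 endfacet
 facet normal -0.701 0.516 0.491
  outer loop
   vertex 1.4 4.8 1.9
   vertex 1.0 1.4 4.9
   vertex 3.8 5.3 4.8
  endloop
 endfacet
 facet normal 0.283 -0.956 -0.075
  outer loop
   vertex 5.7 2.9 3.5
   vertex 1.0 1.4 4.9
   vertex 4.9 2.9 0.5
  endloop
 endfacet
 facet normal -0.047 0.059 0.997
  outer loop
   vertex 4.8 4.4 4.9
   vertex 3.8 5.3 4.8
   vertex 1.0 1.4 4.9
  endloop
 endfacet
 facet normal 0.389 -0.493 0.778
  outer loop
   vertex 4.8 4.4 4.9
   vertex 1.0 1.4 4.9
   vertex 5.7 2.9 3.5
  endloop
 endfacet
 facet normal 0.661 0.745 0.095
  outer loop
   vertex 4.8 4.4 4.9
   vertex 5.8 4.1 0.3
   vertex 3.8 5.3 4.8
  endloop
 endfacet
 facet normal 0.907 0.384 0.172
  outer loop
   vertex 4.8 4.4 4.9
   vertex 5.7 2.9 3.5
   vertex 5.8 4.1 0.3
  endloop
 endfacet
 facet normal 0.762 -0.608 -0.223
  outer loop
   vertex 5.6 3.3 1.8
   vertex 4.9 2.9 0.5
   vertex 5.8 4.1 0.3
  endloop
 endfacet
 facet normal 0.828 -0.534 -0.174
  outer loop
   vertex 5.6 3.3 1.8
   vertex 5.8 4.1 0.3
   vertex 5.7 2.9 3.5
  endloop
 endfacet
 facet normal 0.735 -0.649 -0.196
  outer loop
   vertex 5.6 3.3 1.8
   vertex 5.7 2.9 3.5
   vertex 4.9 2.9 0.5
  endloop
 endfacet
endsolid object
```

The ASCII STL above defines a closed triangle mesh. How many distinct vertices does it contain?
10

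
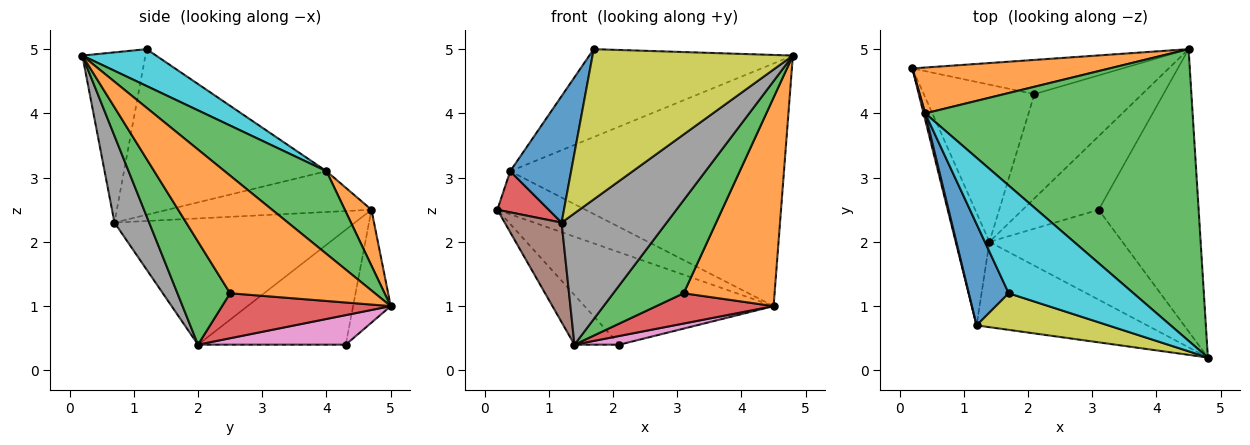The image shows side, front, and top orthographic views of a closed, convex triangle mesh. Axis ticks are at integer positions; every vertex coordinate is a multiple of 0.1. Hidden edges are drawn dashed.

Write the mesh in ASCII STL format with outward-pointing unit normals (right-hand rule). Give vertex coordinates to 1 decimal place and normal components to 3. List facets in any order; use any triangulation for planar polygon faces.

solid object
 facet normal -0.183 0.922 -0.342
  outer loop
   vertex 2.1 4.3 0.4
   vertex 0.2 4.7 2.5
   vertex 4.5 5.0 1.0
  endloop
 endfacet
 facet normal 0.202 0.670 0.714
  outer loop
   vertex 0.4 4.0 3.1
   vertex 4.5 5.0 1.0
   vertex 0.2 4.7 2.5
  endloop
 endfacet
 facet normal 0.231 0.622 0.748
  outer loop
   vertex 0.4 4.0 3.1
   vertex 4.8 0.2 4.9
   vertex 4.5 5.0 1.0
  endloop
 endfacet
 facet normal -0.969 -0.244 0.038
  outer loop
   vertex 0.4 4.0 3.1
   vertex 0.2 4.7 2.5
   vertex 1.2 0.7 2.3
  endloop
 endfacet
 facet normal -0.704 0.214 -0.677
  outer loop
   vertex 1.4 2.0 0.4
   vertex 0.2 4.7 2.5
   vertex 2.1 4.3 0.4
  endloop
 endfacet
 facet normal -0.942 -0.223 -0.252
  outer loop
   vertex 1.4 2.0 0.4
   vertex 1.2 0.7 2.3
   vertex 0.2 4.7 2.5
  endloop
 endfacet
 facet normal 0.264 -0.080 -0.961
  outer loop
   vertex 1.4 2.0 0.4
   vertex 2.1 4.3 0.4
   vertex 4.5 5.0 1.0
  endloop
 endfacet
 facet normal 0.267 -0.808 -0.525
  outer loop
   vertex 1.4 2.0 0.4
   vertex 4.8 0.2 4.9
   vertex 1.2 0.7 2.3
  endloop
 endfacet
 facet normal -0.292 -0.929 0.226
  outer loop
   vertex 1.7 1.2 5.0
   vertex 1.2 0.7 2.3
   vertex 4.8 0.2 4.9
  endloop
 endfacet
 facet normal 0.223 0.616 0.755
  outer loop
   vertex 1.7 1.2 5.0
   vertex 4.8 0.2 4.9
   vertex 0.4 4.0 3.1
  endloop
 endfacet
 facet normal -0.933 -0.281 0.225
  outer loop
   vertex 1.7 1.2 5.0
   vertex 0.4 4.0 3.1
   vertex 1.2 0.7 2.3
  endloop
 endfacet
 facet normal 0.687 -0.432 -0.584
  outer loop
   vertex 3.1 2.5 1.2
   vertex 4.5 5.0 1.0
   vertex 4.8 0.2 4.9
  endloop
 endfacet
 facet normal 0.474 -0.633 -0.612
  outer loop
   vertex 3.1 2.5 1.2
   vertex 4.8 0.2 4.9
   vertex 1.4 2.0 0.4
  endloop
 endfacet
 facet normal 0.480 -0.334 -0.811
  outer loop
   vertex 3.1 2.5 1.2
   vertex 1.4 2.0 0.4
   vertex 4.5 5.0 1.0
  endloop
 endfacet
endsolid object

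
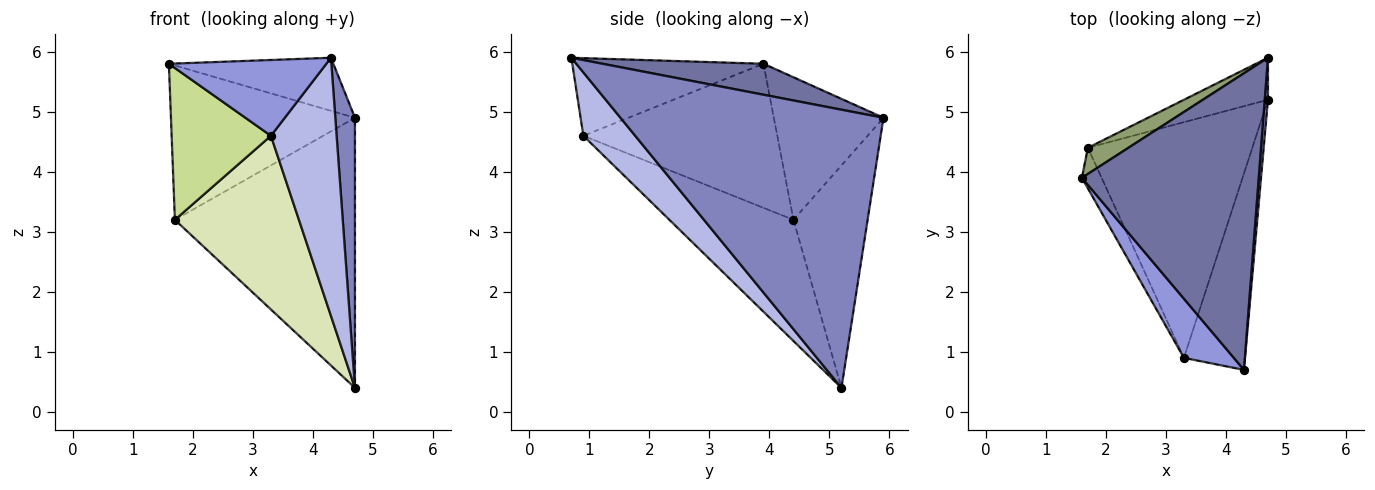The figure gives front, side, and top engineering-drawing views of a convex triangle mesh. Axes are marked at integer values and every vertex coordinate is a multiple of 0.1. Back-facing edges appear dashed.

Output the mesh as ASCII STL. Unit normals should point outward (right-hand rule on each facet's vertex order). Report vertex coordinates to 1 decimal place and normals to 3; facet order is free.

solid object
 facet normal 0.170 0.174 0.970
  outer loop
   vertex 4.3 0.7 5.9
   vertex 4.7 5.9 4.9
   vertex 1.6 3.9 5.8
  endloop
 endfacet
 facet normal 0.997 -0.074 0.012
  outer loop
   vertex 4.7 5.2 0.4
   vertex 4.7 5.9 4.9
   vertex 4.3 0.7 5.9
  endloop
 endfacet
 facet normal -0.692 -0.570 0.444
  outer loop
   vertex 3.3 0.9 4.6
   vertex 4.3 0.7 5.9
   vertex 1.6 3.9 5.8
  endloop
 endfacet
 facet normal 0.532 -0.674 -0.513
  outer loop
   vertex 3.3 0.9 4.6
   vertex 4.7 5.2 0.4
   vertex 4.3 0.7 5.9
  endloop
 endfacet
 facet normal -0.507 0.850 0.144
  outer loop
   vertex 1.7 4.4 3.2
   vertex 1.6 3.9 5.8
   vertex 4.7 5.9 4.9
  endloop
 endfacet
 facet normal -0.377 0.915 -0.142
  outer loop
   vertex 1.7 4.4 3.2
   vertex 4.7 5.9 4.9
   vertex 4.7 5.2 0.4
  endloop
 endfacet
 facet normal -0.884 -0.452 -0.121
  outer loop
   vertex 1.7 4.4 3.2
   vertex 3.3 0.9 4.6
   vertex 1.6 3.9 5.8
  endloop
 endfacet
 facet normal -0.510 -0.510 -0.692
  outer loop
   vertex 1.7 4.4 3.2
   vertex 4.7 5.2 0.4
   vertex 3.3 0.9 4.6
  endloop
 endfacet
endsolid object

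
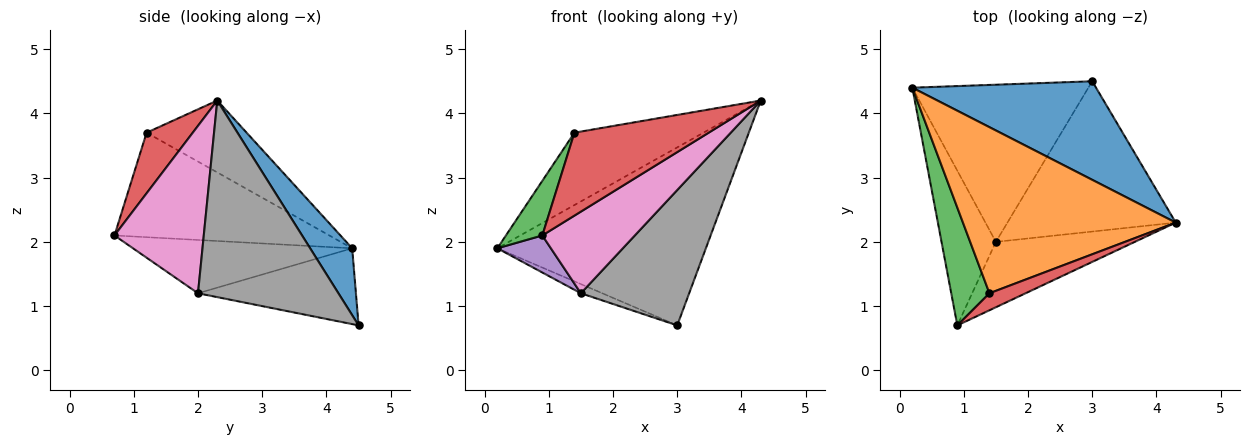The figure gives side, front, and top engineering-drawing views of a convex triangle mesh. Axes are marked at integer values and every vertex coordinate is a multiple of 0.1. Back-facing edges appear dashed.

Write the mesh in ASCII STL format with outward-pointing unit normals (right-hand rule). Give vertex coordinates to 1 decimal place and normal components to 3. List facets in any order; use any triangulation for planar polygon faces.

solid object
 facet normal 0.174 0.862 0.477
  outer loop
   vertex 3.0 4.5 0.7
   vertex 0.2 4.4 1.9
   vertex 4.3 2.3 4.2
  endloop
 endfacet
 facet normal -0.296 0.382 0.876
  outer loop
   vertex 1.4 1.2 3.7
   vertex 4.3 2.3 4.2
   vertex 0.2 4.4 1.9
  endloop
 endfacet
 facet normal -0.928 -0.157 0.339
  outer loop
   vertex 1.4 1.2 3.7
   vertex 0.2 4.4 1.9
   vertex 0.9 0.7 2.1
  endloop
 endfacet
 facet normal 0.319 -0.928 0.190
  outer loop
   vertex 1.4 1.2 3.7
   vertex 0.9 0.7 2.1
   vertex 4.3 2.3 4.2
  endloop
 endfacet
 facet normal -0.690 -0.169 -0.704
  outer loop
   vertex 1.5 2.0 1.2
   vertex 0.9 0.7 2.1
   vertex 0.2 4.4 1.9
  endloop
 endfacet
 facet normal -0.395 0.054 -0.917
  outer loop
   vertex 1.5 2.0 1.2
   vertex 0.2 4.4 1.9
   vertex 3.0 4.5 0.7
  endloop
 endfacet
 facet normal 0.602 -0.623 -0.499
  outer loop
   vertex 1.5 2.0 1.2
   vertex 4.3 2.3 4.2
   vertex 0.9 0.7 2.1
  endloop
 endfacet
 facet normal 0.655 -0.505 -0.561
  outer loop
   vertex 1.5 2.0 1.2
   vertex 3.0 4.5 0.7
   vertex 4.3 2.3 4.2
  endloop
 endfacet
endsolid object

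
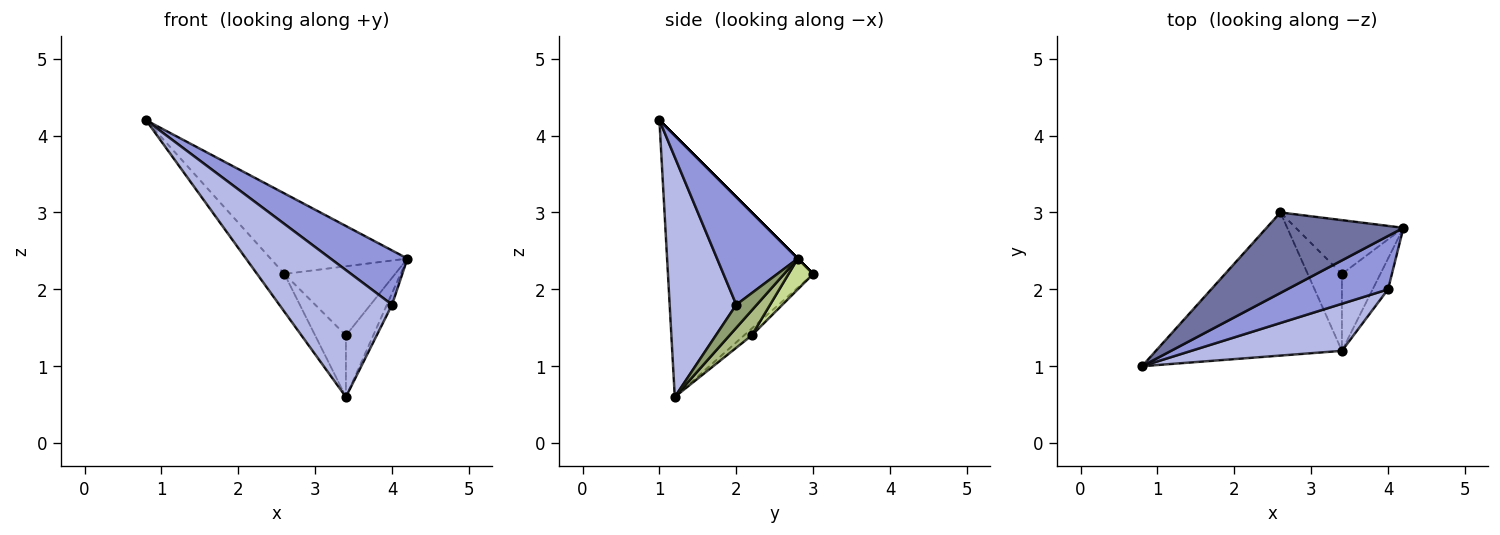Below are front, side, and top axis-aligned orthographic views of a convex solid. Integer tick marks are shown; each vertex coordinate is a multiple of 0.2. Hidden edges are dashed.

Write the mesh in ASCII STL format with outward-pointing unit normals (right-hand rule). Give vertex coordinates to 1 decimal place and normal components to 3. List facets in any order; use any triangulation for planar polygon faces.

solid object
 facet normal 0.000 0.707 0.707
  outer loop
   vertex 2.6 3.0 2.2
   vertex 0.8 1.0 4.2
   vertex 4.2 2.8 2.4
  endloop
 endfacet
 facet normal -0.805 0.152 -0.573
  outer loop
   vertex 2.6 3.0 2.2
   vertex 3.4 1.2 0.6
   vertex 0.8 1.0 4.2
  endloop
 endfacet
 facet normal 0.599 -0.571 0.561
  outer loop
   vertex 4.0 2.0 1.8
   vertex 4.2 2.8 2.4
   vertex 0.8 1.0 4.2
  endloop
 endfacet
 facet normal 0.485 -0.820 0.304
  outer loop
   vertex 4.0 2.0 1.8
   vertex 0.8 1.0 4.2
   vertex 3.4 1.2 0.6
  endloop
 endfacet
 facet normal 0.815 0.204 -0.543
  outer loop
   vertex 4.0 2.0 1.8
   vertex 3.4 1.2 0.6
   vertex 4.2 2.8 2.4
  endloop
 endfacet
 facet normal 0.453 0.557 -0.696
  outer loop
   vertex 3.4 2.2 1.4
   vertex 4.2 2.8 2.4
   vertex 3.4 1.2 0.6
  endloop
 endfacet
 facet normal 0.173 0.777 -0.605
  outer loop
   vertex 3.4 2.2 1.4
   vertex 2.6 3.0 2.2
   vertex 4.2 2.8 2.4
  endloop
 endfacet
 facet normal -0.154 0.617 -0.772
  outer loop
   vertex 3.4 2.2 1.4
   vertex 3.4 1.2 0.6
   vertex 2.6 3.0 2.2
  endloop
 endfacet
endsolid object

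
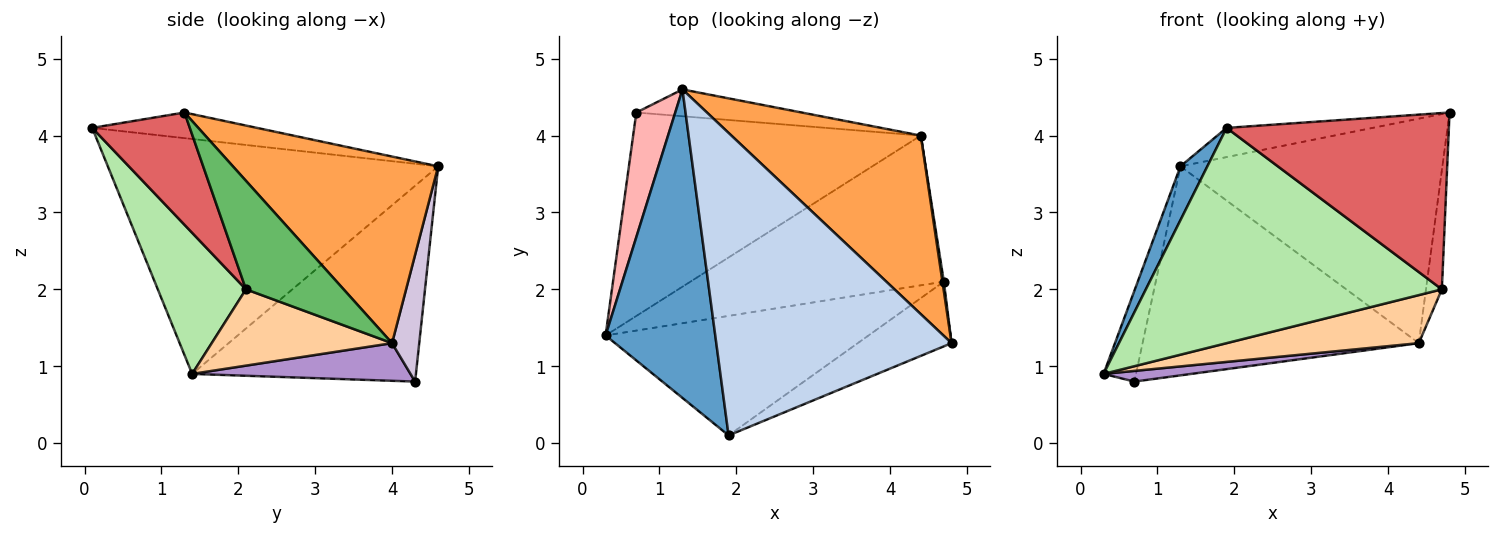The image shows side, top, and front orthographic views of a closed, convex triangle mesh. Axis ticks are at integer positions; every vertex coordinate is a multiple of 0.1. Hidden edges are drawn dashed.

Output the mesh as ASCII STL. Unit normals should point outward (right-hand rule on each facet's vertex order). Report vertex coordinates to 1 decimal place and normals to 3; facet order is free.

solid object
 facet normal -0.904 -0.074 0.422
  outer loop
   vertex 1.9 0.1 4.1
   vertex 1.3 4.6 3.6
   vertex 0.3 1.4 0.9
  endloop
 endfacet
 facet normal -0.108 0.096 0.990
  outer loop
   vertex 1.9 0.1 4.1
   vertex 4.8 1.3 4.3
   vertex 1.3 4.6 3.6
  endloop
 endfacet
 facet normal 0.523 0.667 0.531
  outer loop
   vertex 4.4 4.0 1.3
   vertex 1.3 4.6 3.6
   vertex 4.8 1.3 4.3
  endloop
 endfacet
 facet normal 0.276 -0.294 -0.915
  outer loop
   vertex 4.7 2.1 2.0
   vertex 0.3 1.4 0.9
   vertex 4.4 4.0 1.3
  endloop
 endfacet
 facet normal 0.987 0.161 0.013
  outer loop
   vertex 4.7 2.1 2.0
   vertex 4.4 4.0 1.3
   vertex 4.8 1.3 4.3
  endloop
 endfacet
 facet normal 0.252 -0.846 -0.470
  outer loop
   vertex 4.7 2.1 2.0
   vertex 1.9 0.1 4.1
   vertex 0.3 1.4 0.9
  endloop
 endfacet
 facet normal 0.381 -0.868 -0.318
  outer loop
   vertex 4.7 2.1 2.0
   vertex 4.8 1.3 4.3
   vertex 1.9 0.1 4.1
  endloop
 endfacet
 facet normal -0.971 0.141 0.193
  outer loop
   vertex 0.7 4.3 0.8
   vertex 0.3 1.4 0.9
   vertex 1.3 4.6 3.6
  endloop
 endfacet
 facet normal 0.130 -0.052 -0.990
  outer loop
   vertex 0.7 4.3 0.8
   vertex 4.4 4.0 1.3
   vertex 0.3 1.4 0.9
  endloop
 endfacet
 facet normal 0.097 0.987 -0.127
  outer loop
   vertex 0.7 4.3 0.8
   vertex 1.3 4.6 3.6
   vertex 4.4 4.0 1.3
  endloop
 endfacet
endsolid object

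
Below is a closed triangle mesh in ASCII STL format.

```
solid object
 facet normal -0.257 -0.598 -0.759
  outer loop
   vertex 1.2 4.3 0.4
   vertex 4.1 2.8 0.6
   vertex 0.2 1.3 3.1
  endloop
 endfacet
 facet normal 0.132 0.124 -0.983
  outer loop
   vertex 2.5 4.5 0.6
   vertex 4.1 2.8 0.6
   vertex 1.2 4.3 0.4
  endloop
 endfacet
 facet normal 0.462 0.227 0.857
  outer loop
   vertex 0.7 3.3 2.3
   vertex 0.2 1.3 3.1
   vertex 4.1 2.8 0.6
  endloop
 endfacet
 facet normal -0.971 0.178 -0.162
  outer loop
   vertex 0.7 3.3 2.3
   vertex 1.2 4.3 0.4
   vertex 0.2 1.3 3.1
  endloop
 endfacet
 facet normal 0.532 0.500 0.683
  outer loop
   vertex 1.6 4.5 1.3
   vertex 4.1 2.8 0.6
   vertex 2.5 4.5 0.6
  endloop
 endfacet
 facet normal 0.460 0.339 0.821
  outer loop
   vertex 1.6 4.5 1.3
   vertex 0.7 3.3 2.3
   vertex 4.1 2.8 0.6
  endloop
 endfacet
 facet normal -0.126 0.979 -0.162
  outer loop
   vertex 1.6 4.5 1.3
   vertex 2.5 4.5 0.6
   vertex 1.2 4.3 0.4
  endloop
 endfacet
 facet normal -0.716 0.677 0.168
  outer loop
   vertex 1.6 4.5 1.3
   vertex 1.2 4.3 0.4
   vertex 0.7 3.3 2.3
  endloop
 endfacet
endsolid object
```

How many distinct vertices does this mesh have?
6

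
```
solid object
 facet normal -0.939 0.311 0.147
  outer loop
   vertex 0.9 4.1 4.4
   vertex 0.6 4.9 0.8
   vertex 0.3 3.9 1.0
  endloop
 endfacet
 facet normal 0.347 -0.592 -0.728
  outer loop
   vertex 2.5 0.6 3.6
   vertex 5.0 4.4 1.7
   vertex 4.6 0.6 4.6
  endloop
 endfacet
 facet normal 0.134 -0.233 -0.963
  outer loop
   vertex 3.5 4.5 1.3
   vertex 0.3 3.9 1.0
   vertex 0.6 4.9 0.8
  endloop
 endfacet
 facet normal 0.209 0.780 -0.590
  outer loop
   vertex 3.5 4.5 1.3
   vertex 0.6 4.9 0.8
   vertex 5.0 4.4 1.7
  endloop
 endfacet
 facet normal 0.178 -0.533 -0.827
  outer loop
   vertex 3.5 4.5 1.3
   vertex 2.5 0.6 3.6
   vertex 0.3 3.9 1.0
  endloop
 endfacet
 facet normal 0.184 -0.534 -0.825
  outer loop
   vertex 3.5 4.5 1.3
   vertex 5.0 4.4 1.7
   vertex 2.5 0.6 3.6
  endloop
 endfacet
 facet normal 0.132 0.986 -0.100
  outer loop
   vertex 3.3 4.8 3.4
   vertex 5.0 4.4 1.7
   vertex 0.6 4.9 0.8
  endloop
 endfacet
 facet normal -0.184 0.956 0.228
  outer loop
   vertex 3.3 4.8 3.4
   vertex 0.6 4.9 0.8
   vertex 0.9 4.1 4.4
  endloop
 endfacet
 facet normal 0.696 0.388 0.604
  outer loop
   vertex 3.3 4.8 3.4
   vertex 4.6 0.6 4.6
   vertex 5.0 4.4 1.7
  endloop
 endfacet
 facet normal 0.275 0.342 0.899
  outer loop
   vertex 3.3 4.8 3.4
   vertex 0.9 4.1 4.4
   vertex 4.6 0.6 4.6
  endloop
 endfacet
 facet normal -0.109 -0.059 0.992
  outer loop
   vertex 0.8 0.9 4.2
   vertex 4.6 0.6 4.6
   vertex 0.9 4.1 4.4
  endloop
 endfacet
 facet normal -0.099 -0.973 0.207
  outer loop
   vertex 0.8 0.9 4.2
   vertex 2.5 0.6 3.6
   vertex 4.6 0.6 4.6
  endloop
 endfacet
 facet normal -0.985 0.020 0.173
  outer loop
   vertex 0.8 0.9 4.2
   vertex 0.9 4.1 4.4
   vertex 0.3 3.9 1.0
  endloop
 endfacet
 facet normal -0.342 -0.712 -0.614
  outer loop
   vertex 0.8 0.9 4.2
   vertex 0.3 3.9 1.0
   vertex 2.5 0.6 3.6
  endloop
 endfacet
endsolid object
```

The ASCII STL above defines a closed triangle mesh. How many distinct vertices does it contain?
9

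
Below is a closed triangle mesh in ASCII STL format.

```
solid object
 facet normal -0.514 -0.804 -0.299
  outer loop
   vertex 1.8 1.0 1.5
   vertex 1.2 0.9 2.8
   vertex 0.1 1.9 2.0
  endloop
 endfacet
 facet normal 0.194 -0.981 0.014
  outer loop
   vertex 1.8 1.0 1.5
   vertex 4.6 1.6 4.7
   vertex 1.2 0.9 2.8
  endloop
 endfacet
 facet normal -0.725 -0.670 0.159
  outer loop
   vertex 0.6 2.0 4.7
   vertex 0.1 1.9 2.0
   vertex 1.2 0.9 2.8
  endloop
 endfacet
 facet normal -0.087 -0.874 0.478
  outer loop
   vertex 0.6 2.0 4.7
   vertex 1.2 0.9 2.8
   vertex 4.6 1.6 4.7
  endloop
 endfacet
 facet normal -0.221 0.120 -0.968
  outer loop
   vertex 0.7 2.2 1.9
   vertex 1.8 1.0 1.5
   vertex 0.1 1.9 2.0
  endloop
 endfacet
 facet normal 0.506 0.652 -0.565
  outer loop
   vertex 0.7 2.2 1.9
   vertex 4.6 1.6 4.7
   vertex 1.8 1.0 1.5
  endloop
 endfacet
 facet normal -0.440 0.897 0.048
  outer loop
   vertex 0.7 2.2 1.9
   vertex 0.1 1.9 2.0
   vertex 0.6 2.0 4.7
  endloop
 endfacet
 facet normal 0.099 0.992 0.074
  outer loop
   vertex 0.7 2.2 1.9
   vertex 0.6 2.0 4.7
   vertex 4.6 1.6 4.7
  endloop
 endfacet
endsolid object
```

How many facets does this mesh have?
8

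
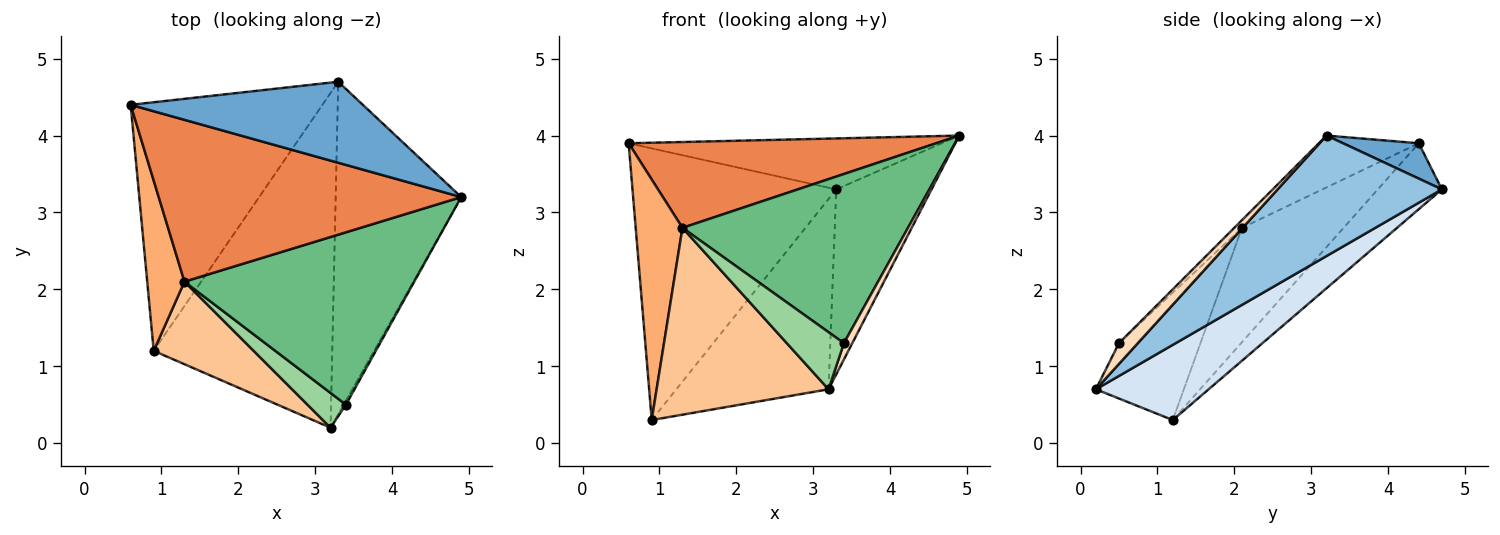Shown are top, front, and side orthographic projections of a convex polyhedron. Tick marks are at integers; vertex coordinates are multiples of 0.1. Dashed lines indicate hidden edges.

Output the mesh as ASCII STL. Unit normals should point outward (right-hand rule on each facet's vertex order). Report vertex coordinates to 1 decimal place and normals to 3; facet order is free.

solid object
 facet normal 0.128 0.528 0.839
  outer loop
   vertex 3.3 4.7 3.3
   vertex 0.6 4.4 3.9
   vertex 4.9 3.2 4.0
  endloop
 endfacet
 facet normal 0.642 0.373 -0.670
  outer loop
   vertex 3.3 4.7 3.3
   vertex 4.9 3.2 4.0
   vertex 3.2 0.2 0.7
  endloop
 endfacet
 facet normal -0.226 0.719 -0.658
  outer loop
   vertex 0.9 1.2 0.3
   vertex 0.6 4.4 3.9
   vertex 3.3 4.7 3.3
  endloop
 endfacet
 facet normal 0.344 0.464 -0.816
  outer loop
   vertex 0.9 1.2 0.3
   vertex 3.3 4.7 3.3
   vertex 3.2 0.2 0.7
  endloop
 endfacet
 facet normal -0.150 -0.463 0.873
  outer loop
   vertex 1.3 2.1 2.8
   vertex 4.9 3.2 4.0
   vertex 0.6 4.4 3.9
  endloop
 endfacet
 facet normal -0.871 -0.401 0.284
  outer loop
   vertex 1.3 2.1 2.8
   vertex 0.6 4.4 3.9
   vertex 0.9 1.2 0.3
  endloop
 endfacet
 facet normal -0.424 -0.828 0.366
  outer loop
   vertex 1.3 2.1 2.8
   vertex 0.9 1.2 0.3
   vertex 3.2 0.2 0.7
  endloop
 endfacet
 facet normal 0.909 -0.404 -0.101
  outer loop
   vertex 3.4 0.5 1.3
   vertex 3.2 0.2 0.7
   vertex 4.9 3.2 4.0
  endloop
 endfacet
 facet normal -0.024 -0.700 0.714
  outer loop
   vertex 3.4 0.5 1.3
   vertex 4.9 3.2 4.0
   vertex 1.3 2.1 2.8
  endloop
 endfacet
 facet normal -0.269 -0.823 0.501
  outer loop
   vertex 3.4 0.5 1.3
   vertex 1.3 2.1 2.8
   vertex 3.2 0.2 0.7
  endloop
 endfacet
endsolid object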